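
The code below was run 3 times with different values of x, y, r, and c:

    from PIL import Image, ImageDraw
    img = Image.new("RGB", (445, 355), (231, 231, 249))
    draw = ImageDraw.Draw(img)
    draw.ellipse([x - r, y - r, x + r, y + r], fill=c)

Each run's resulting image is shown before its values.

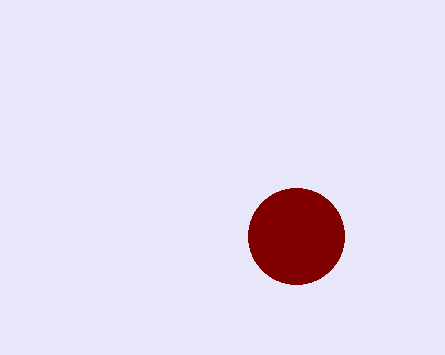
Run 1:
x = 296, y = 236, r = 48, c = 'maroon'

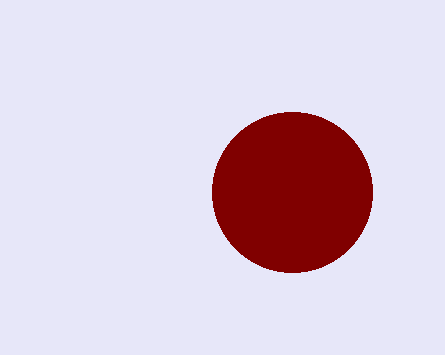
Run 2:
x = 292; y = 192; r = 80; c = 'maroon'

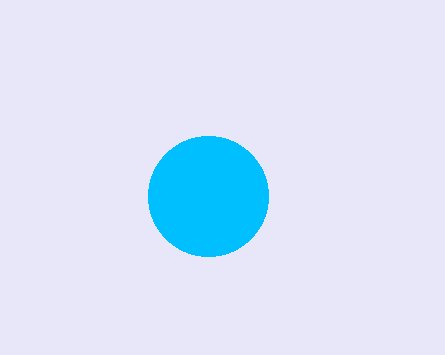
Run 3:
x = 208; y = 196; r = 60; c = 'deepskyblue'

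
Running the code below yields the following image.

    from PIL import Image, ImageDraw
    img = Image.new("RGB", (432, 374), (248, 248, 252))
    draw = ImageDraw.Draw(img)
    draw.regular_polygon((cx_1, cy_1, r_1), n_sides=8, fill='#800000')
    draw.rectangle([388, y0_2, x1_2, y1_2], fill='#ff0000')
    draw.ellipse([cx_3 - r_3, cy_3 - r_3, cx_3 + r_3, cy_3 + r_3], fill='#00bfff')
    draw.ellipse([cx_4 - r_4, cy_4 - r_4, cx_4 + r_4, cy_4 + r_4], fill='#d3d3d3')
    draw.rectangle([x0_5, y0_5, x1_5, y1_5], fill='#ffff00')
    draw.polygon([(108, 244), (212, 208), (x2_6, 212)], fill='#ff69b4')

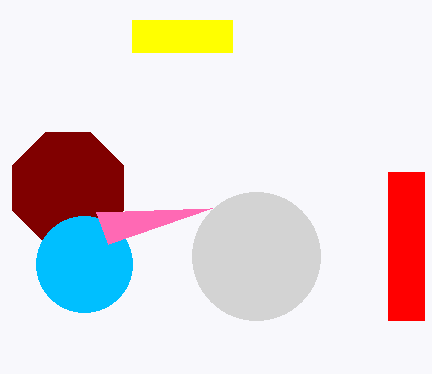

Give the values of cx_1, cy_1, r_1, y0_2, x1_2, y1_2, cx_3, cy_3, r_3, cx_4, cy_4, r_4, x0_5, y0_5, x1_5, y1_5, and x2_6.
cx_1 = 68
cy_1 = 188
r_1 = 60
y0_2 = 172
x1_2 = 424
y1_2 = 320
cx_3 = 84
cy_3 = 264
r_3 = 48
cx_4 = 256
cy_4 = 256
r_4 = 64
x0_5 = 132
y0_5 = 20
x1_5 = 232
y1_5 = 52
x2_6 = 96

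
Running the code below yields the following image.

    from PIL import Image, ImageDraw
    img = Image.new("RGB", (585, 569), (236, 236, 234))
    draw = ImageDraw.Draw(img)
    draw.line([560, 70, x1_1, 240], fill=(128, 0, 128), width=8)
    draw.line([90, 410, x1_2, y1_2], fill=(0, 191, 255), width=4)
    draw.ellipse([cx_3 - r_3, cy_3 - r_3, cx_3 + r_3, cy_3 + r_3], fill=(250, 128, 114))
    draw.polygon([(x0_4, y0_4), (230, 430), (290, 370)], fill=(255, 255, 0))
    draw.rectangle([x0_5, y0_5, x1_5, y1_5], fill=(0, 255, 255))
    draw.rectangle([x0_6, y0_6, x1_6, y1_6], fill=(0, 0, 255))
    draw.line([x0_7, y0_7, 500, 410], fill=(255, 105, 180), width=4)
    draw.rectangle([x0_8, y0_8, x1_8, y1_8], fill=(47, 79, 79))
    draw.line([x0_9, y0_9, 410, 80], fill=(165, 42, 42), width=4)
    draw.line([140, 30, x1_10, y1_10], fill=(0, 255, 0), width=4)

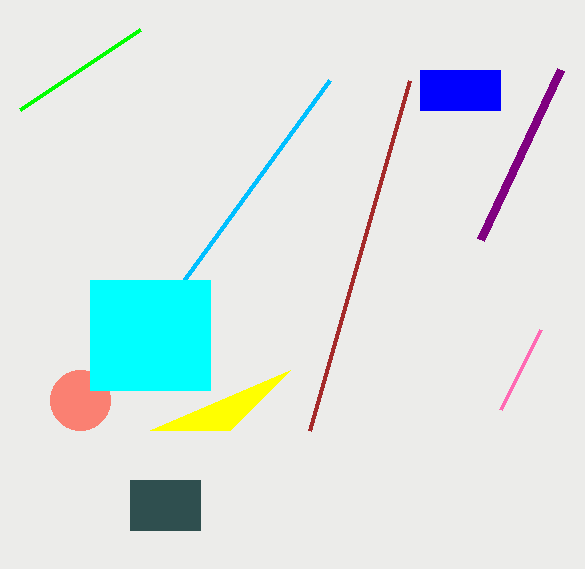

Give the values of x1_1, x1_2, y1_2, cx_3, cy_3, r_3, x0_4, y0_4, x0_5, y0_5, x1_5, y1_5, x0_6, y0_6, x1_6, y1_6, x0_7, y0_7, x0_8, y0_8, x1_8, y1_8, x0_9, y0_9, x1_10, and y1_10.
x1_1 = 480; x1_2 = 330; y1_2 = 80; cx_3 = 80; cy_3 = 400; r_3 = 30; x0_4 = 150; y0_4 = 430; x0_5 = 90; y0_5 = 280; x1_5 = 210; y1_5 = 390; x0_6 = 420; y0_6 = 70; x1_6 = 500; y1_6 = 110; x0_7 = 540; y0_7 = 330; x0_8 = 130; y0_8 = 480; x1_8 = 200; y1_8 = 530; x0_9 = 310; y0_9 = 430; x1_10 = 20; y1_10 = 110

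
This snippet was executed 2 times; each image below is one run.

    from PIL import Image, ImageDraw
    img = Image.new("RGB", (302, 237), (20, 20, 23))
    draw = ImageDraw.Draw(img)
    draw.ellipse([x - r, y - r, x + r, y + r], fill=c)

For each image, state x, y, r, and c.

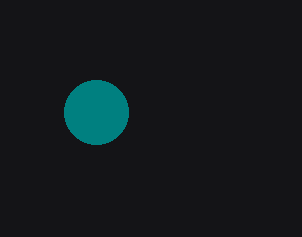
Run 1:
x = 96; y = 112; r = 32; c = 'teal'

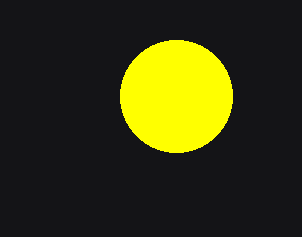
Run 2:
x = 176; y = 96; r = 56; c = 'yellow'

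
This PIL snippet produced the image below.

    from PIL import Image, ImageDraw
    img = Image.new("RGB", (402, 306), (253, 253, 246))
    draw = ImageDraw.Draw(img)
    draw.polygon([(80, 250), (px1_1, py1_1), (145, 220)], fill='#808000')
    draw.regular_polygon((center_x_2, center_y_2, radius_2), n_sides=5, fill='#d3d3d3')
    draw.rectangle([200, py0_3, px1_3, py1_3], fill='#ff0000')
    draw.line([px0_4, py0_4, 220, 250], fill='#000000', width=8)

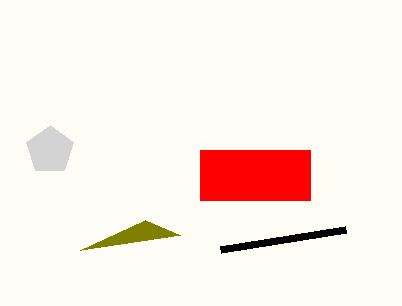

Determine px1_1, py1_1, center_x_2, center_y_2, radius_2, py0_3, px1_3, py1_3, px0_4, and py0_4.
px1_1 = 180
py1_1 = 235
center_x_2 = 50
center_y_2 = 150
radius_2 = 25
py0_3 = 150
px1_3 = 310
py1_3 = 200
px0_4 = 345
py0_4 = 230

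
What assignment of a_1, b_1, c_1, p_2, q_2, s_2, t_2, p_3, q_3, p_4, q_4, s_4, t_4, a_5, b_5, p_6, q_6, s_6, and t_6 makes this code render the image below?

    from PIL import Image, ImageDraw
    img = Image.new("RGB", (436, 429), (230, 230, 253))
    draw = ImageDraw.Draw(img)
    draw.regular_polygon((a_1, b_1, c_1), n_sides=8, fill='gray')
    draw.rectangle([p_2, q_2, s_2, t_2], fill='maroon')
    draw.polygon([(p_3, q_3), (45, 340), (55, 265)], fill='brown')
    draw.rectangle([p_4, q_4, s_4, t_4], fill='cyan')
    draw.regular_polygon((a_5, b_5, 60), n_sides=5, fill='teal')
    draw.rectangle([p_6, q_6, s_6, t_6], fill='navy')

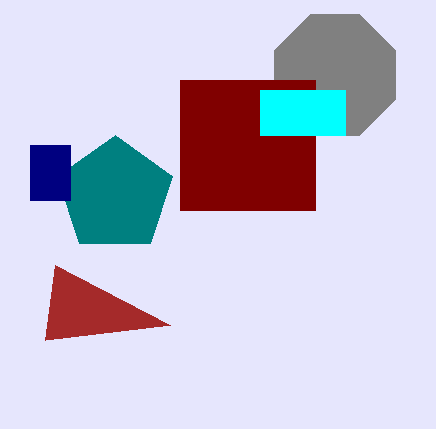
a_1 = 335
b_1 = 75
c_1 = 65
p_2 = 180
q_2 = 80
s_2 = 315
t_2 = 210
p_3 = 170
q_3 = 325
p_4 = 260
q_4 = 90
s_4 = 345
t_4 = 135
a_5 = 115
b_5 = 195
p_6 = 30
q_6 = 145
s_6 = 70
t_6 = 200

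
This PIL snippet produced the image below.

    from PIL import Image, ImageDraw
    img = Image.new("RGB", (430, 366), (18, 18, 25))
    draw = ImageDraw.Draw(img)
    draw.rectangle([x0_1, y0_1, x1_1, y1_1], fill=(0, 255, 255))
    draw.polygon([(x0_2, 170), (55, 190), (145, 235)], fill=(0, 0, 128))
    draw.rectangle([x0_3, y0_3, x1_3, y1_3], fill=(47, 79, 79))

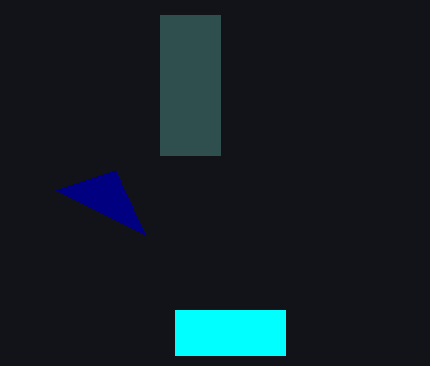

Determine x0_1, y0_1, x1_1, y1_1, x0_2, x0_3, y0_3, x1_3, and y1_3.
x0_1 = 175, y0_1 = 310, x1_1 = 285, y1_1 = 355, x0_2 = 115, x0_3 = 160, y0_3 = 15, x1_3 = 220, y1_3 = 155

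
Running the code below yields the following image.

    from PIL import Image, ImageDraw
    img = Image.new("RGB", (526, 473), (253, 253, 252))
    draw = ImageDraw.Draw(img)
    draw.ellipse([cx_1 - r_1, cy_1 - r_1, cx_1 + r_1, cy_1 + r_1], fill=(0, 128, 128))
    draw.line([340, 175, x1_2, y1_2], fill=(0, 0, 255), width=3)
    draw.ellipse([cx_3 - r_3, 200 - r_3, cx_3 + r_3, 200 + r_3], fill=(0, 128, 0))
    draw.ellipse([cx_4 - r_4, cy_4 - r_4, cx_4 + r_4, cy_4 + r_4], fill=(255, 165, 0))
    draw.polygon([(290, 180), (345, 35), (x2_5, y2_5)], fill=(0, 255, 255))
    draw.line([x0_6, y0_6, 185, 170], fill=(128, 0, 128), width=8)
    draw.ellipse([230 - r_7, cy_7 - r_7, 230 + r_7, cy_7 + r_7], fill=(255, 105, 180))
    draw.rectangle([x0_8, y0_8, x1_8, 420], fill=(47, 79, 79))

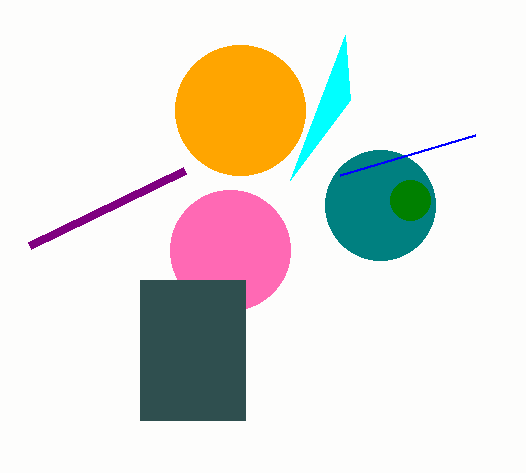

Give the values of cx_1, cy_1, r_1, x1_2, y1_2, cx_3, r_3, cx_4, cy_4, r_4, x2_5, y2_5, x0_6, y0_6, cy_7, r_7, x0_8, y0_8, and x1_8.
cx_1 = 380, cy_1 = 205, r_1 = 55, x1_2 = 475, y1_2 = 135, cx_3 = 410, r_3 = 20, cx_4 = 240, cy_4 = 110, r_4 = 65, x2_5 = 350, y2_5 = 100, x0_6 = 30, y0_6 = 245, cy_7 = 250, r_7 = 60, x0_8 = 140, y0_8 = 280, x1_8 = 245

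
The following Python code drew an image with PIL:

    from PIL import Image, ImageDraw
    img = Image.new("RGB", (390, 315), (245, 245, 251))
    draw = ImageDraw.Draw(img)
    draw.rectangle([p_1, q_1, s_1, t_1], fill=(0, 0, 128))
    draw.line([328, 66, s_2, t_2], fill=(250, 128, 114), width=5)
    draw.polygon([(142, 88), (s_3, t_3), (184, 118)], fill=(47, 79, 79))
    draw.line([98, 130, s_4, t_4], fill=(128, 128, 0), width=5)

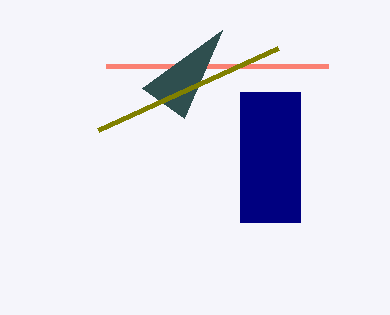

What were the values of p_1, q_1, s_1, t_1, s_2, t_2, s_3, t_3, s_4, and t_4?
p_1 = 240
q_1 = 92
s_1 = 300
t_1 = 222
s_2 = 106
t_2 = 66
s_3 = 222
t_3 = 30
s_4 = 278
t_4 = 48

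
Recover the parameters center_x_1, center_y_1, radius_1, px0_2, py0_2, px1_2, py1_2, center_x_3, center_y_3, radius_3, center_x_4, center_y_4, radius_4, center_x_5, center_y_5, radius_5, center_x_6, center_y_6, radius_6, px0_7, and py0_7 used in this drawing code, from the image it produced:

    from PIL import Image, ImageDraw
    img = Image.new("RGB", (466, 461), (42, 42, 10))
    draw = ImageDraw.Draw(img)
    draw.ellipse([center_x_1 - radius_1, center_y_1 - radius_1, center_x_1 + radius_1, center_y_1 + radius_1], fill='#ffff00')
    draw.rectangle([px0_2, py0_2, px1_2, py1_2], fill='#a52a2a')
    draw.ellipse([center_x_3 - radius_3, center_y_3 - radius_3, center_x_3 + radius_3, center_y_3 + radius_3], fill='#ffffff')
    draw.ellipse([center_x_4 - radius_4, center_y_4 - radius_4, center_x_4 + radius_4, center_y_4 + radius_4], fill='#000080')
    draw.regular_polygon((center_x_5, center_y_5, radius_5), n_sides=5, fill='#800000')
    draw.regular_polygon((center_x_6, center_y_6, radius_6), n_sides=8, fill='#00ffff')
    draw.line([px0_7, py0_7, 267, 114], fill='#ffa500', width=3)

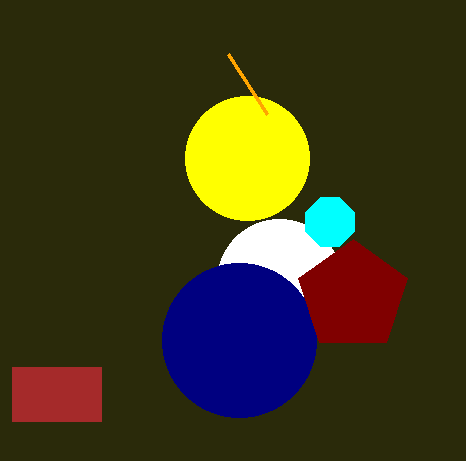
center_x_1 = 247
center_y_1 = 158
radius_1 = 62
px0_2 = 12
py0_2 = 367
px1_2 = 101
py1_2 = 421
center_x_3 = 279
center_y_3 = 281
radius_3 = 62
center_x_4 = 239
center_y_4 = 340
radius_4 = 77
center_x_5 = 353
center_y_5 = 296
radius_5 = 57
center_x_6 = 330
center_y_6 = 222
radius_6 = 26
px0_7 = 228
py0_7 = 54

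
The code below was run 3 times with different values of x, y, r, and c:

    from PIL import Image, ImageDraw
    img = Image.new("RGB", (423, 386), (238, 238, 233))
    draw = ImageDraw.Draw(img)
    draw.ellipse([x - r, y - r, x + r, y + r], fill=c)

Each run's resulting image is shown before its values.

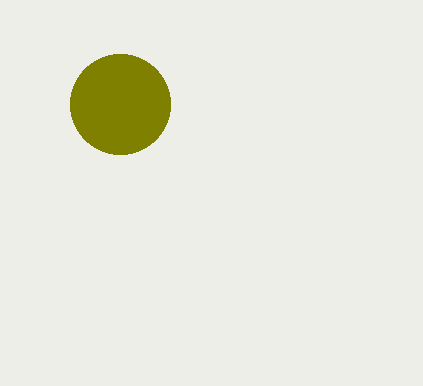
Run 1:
x = 120, y = 104, r = 50, c = 'olive'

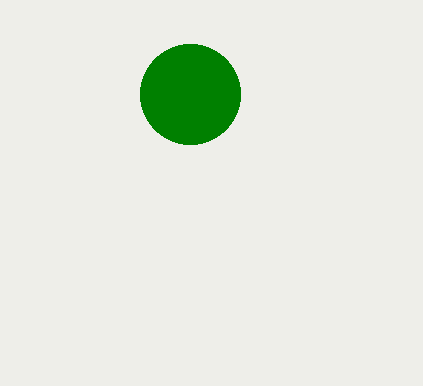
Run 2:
x = 190
y = 94
r = 50
c = 'green'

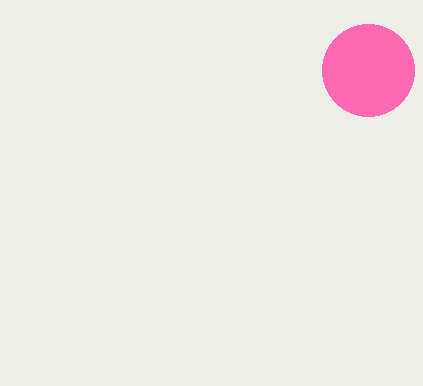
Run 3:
x = 368
y = 70
r = 46
c = 'hotpink'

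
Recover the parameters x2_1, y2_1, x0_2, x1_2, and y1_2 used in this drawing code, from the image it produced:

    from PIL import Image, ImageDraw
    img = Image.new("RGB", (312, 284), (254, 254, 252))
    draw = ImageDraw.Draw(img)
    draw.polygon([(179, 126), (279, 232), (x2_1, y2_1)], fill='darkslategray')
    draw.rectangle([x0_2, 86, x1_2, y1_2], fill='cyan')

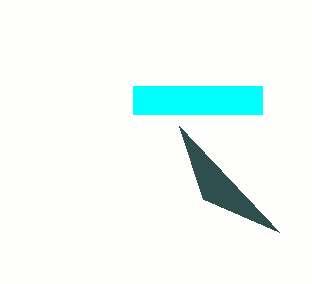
x2_1 = 203, y2_1 = 199, x0_2 = 133, x1_2 = 262, y1_2 = 114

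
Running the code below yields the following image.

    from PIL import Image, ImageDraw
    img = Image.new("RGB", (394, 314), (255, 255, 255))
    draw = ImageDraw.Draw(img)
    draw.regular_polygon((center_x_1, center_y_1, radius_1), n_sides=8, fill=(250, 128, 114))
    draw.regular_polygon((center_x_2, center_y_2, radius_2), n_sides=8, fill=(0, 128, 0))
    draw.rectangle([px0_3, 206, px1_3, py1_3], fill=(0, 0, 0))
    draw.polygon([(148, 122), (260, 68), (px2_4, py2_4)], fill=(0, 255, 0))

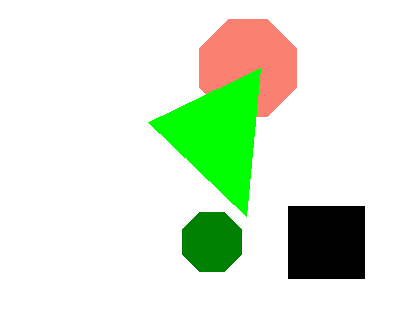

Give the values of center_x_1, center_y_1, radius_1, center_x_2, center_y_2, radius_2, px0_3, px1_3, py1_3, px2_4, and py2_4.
center_x_1 = 248; center_y_1 = 68; radius_1 = 52; center_x_2 = 212; center_y_2 = 242; radius_2 = 32; px0_3 = 288; px1_3 = 364; py1_3 = 278; px2_4 = 246; py2_4 = 216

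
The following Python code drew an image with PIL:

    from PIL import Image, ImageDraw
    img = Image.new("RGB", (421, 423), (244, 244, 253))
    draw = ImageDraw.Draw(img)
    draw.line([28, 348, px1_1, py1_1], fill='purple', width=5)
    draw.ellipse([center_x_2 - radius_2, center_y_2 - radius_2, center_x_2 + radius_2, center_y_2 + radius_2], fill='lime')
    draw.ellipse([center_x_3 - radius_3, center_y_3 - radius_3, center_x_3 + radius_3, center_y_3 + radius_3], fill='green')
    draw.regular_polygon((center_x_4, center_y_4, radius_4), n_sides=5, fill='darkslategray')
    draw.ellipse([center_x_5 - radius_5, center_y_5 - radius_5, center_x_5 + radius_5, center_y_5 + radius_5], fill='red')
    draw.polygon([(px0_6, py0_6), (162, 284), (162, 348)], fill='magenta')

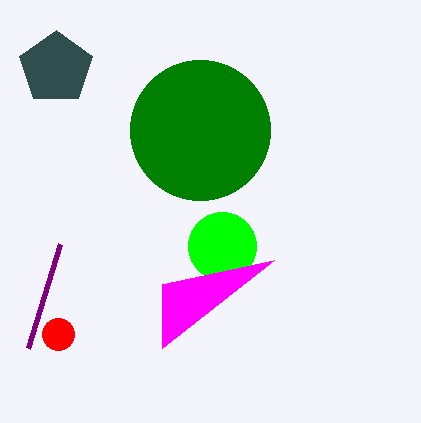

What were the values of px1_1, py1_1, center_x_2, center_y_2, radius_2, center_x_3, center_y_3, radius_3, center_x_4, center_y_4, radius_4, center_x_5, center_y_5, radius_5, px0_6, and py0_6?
px1_1 = 60, py1_1 = 244, center_x_2 = 222, center_y_2 = 246, radius_2 = 34, center_x_3 = 200, center_y_3 = 130, radius_3 = 70, center_x_4 = 56, center_y_4 = 68, radius_4 = 38, center_x_5 = 58, center_y_5 = 334, radius_5 = 16, px0_6 = 274, py0_6 = 260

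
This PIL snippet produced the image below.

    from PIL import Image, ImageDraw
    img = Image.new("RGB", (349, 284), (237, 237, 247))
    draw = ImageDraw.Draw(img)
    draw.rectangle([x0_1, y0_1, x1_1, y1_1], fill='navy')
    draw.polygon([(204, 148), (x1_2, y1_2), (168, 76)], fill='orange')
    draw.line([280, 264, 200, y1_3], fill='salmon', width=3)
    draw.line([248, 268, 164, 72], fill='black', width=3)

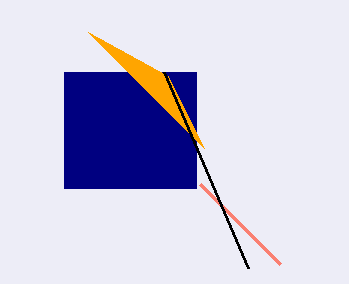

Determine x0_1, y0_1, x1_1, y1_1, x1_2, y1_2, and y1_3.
x0_1 = 64
y0_1 = 72
x1_1 = 196
y1_1 = 188
x1_2 = 88
y1_2 = 32
y1_3 = 184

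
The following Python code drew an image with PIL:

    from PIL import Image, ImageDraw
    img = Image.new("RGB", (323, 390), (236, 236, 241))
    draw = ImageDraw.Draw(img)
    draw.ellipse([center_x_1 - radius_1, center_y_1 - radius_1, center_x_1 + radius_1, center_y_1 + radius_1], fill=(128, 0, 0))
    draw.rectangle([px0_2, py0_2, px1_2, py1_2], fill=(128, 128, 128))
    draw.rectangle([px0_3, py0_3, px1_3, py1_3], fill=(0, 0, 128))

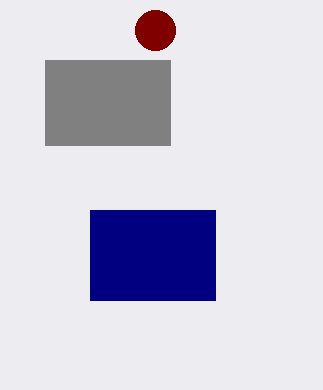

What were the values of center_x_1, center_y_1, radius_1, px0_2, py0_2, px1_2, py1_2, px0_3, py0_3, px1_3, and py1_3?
center_x_1 = 155; center_y_1 = 30; radius_1 = 20; px0_2 = 45; py0_2 = 60; px1_2 = 170; py1_2 = 145; px0_3 = 90; py0_3 = 210; px1_3 = 215; py1_3 = 300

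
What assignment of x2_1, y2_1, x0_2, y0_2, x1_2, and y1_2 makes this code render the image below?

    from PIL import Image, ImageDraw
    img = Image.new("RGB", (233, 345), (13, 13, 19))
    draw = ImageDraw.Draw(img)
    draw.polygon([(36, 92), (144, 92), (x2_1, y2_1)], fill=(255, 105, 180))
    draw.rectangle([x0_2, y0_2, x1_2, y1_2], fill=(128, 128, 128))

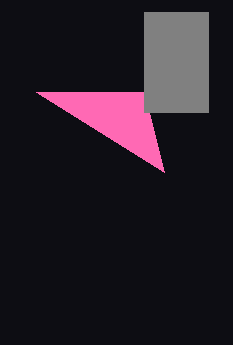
x2_1 = 164, y2_1 = 172, x0_2 = 144, y0_2 = 12, x1_2 = 208, y1_2 = 112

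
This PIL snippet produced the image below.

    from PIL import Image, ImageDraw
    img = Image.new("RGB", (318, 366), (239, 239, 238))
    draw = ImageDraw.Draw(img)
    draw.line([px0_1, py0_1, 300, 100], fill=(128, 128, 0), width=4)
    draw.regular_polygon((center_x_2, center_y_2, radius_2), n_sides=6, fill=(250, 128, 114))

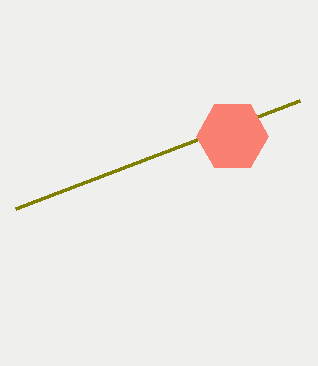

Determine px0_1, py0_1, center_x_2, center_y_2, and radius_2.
px0_1 = 16, py0_1 = 208, center_x_2 = 232, center_y_2 = 136, radius_2 = 36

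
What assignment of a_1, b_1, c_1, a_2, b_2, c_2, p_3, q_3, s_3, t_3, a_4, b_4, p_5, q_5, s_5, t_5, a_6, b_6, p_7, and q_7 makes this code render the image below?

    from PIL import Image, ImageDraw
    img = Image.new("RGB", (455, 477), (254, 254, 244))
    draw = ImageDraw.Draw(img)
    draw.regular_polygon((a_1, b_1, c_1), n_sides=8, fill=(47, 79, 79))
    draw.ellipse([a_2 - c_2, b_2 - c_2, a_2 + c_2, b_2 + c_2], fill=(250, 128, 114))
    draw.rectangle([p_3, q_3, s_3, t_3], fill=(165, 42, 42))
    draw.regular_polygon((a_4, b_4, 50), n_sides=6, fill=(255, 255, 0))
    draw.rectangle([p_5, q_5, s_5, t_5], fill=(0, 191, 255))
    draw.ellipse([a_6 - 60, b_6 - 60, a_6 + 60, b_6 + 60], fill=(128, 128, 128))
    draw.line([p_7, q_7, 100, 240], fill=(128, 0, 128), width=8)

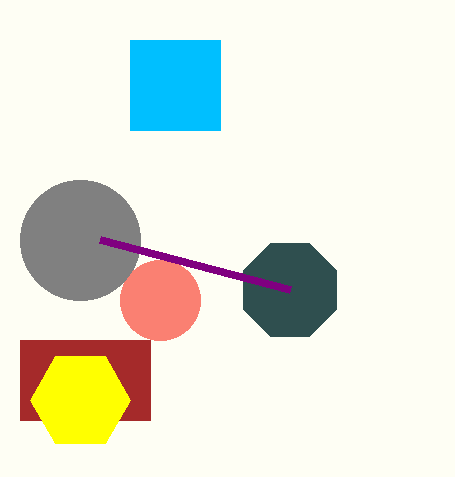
a_1 = 290
b_1 = 290
c_1 = 50
a_2 = 160
b_2 = 300
c_2 = 40
p_3 = 20
q_3 = 340
s_3 = 150
t_3 = 420
a_4 = 80
b_4 = 400
p_5 = 130
q_5 = 40
s_5 = 220
t_5 = 130
a_6 = 80
b_6 = 240
p_7 = 290
q_7 = 290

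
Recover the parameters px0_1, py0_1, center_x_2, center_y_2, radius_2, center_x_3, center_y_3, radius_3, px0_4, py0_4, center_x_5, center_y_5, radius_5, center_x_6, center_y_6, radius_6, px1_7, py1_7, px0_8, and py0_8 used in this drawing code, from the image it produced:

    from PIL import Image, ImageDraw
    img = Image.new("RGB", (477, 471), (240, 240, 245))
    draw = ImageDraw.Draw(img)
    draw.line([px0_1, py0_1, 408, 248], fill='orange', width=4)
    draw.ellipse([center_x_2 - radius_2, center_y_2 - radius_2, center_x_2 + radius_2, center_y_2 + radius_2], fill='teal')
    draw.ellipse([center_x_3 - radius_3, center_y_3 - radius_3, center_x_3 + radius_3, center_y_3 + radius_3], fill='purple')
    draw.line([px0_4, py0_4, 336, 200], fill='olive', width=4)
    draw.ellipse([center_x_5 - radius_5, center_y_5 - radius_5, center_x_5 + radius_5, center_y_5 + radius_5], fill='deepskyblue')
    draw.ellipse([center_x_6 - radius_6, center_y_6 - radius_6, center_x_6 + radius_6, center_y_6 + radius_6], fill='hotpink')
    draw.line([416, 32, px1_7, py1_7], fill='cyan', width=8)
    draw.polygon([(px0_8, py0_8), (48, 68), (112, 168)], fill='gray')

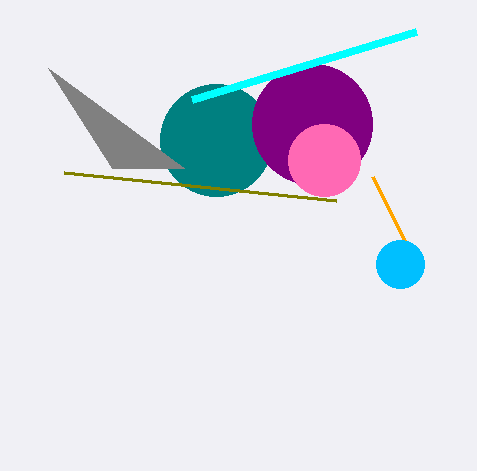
px0_1 = 372; py0_1 = 176; center_x_2 = 216; center_y_2 = 140; radius_2 = 56; center_x_3 = 312; center_y_3 = 124; radius_3 = 60; px0_4 = 64; py0_4 = 172; center_x_5 = 400; center_y_5 = 264; radius_5 = 24; center_x_6 = 324; center_y_6 = 160; radius_6 = 36; px1_7 = 192; py1_7 = 100; px0_8 = 184; py0_8 = 168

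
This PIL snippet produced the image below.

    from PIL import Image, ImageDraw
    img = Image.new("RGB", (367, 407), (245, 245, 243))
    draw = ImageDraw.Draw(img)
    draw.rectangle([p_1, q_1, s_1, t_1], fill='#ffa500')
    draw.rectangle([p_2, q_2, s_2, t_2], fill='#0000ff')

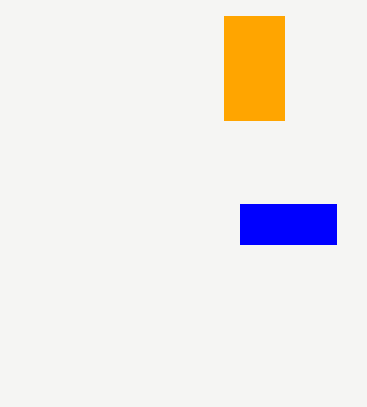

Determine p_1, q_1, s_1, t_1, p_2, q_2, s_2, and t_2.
p_1 = 224
q_1 = 16
s_1 = 284
t_1 = 120
p_2 = 240
q_2 = 204
s_2 = 336
t_2 = 244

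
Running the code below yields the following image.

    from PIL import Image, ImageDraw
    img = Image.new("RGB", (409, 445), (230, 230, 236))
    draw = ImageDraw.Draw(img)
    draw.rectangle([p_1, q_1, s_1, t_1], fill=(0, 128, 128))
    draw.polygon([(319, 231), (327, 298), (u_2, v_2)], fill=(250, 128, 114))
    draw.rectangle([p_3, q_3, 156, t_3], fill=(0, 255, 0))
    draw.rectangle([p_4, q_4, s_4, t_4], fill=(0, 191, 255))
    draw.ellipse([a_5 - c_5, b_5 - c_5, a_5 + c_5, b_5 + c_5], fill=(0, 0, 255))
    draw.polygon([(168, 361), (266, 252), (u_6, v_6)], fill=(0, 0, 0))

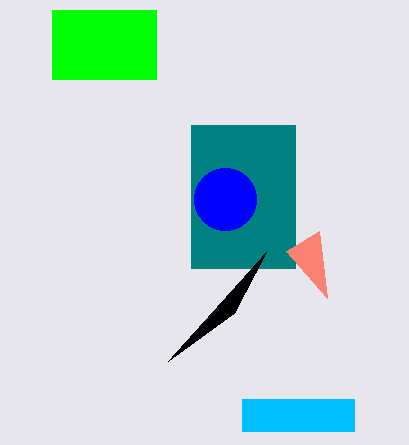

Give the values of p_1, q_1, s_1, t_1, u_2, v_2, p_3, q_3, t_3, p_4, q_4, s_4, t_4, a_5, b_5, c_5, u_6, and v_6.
p_1 = 191; q_1 = 125; s_1 = 295; t_1 = 268; u_2 = 286; v_2 = 251; p_3 = 52; q_3 = 10; t_3 = 79; p_4 = 242; q_4 = 399; s_4 = 354; t_4 = 431; a_5 = 225; b_5 = 199; c_5 = 31; u_6 = 234; v_6 = 313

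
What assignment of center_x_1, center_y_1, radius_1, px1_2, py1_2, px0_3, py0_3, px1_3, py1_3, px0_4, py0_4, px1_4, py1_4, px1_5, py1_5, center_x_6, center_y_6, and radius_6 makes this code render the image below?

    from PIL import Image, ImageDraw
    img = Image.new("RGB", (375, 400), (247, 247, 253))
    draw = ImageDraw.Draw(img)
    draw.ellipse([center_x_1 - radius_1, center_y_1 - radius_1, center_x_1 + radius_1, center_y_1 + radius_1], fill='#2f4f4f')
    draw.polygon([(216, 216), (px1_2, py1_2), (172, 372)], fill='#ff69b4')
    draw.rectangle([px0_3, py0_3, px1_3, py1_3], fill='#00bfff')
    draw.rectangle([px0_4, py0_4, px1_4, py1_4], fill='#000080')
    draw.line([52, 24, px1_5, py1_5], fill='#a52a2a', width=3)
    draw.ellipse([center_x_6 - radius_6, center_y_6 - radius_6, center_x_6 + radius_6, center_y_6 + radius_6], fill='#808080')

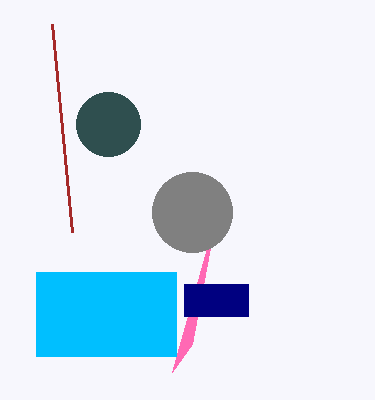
center_x_1 = 108, center_y_1 = 124, radius_1 = 32, px1_2 = 192, py1_2 = 344, px0_3 = 36, py0_3 = 272, px1_3 = 176, py1_3 = 356, px0_4 = 184, py0_4 = 284, px1_4 = 248, py1_4 = 316, px1_5 = 72, py1_5 = 232, center_x_6 = 192, center_y_6 = 212, radius_6 = 40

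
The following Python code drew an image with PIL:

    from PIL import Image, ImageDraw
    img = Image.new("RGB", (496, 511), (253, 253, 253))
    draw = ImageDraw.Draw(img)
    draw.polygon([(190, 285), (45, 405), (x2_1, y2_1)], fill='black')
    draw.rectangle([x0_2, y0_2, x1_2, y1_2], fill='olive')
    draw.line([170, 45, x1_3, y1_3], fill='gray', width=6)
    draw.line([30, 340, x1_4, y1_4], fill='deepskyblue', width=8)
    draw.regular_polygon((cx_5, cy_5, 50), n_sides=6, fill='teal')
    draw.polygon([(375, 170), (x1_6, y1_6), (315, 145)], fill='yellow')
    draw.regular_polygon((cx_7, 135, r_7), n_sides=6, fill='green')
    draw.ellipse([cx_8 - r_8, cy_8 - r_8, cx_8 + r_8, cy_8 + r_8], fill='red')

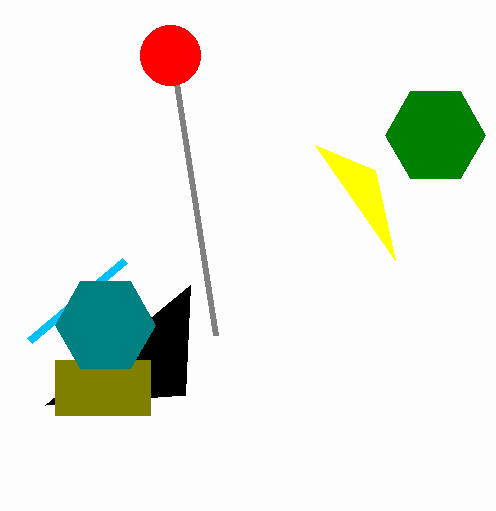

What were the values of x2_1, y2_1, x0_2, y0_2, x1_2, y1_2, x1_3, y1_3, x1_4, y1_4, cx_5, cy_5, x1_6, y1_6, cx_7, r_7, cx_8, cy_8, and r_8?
x2_1 = 185; y2_1 = 395; x0_2 = 55; y0_2 = 360; x1_2 = 150; y1_2 = 415; x1_3 = 215; y1_3 = 335; x1_4 = 125; y1_4 = 260; cx_5 = 105; cy_5 = 325; x1_6 = 395; y1_6 = 260; cx_7 = 435; r_7 = 50; cx_8 = 170; cy_8 = 55; r_8 = 30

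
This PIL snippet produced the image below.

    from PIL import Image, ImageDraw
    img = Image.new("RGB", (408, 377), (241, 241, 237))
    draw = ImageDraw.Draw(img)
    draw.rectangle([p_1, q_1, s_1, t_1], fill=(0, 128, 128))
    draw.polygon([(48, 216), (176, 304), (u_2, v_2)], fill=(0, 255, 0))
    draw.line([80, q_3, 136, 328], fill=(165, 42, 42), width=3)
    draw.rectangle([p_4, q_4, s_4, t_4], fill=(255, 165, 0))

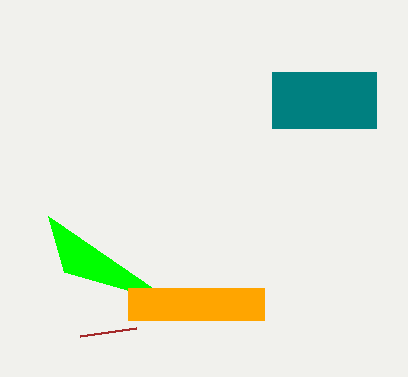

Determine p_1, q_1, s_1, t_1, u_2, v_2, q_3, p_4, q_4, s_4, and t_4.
p_1 = 272
q_1 = 72
s_1 = 376
t_1 = 128
u_2 = 64
v_2 = 272
q_3 = 336
p_4 = 128
q_4 = 288
s_4 = 264
t_4 = 320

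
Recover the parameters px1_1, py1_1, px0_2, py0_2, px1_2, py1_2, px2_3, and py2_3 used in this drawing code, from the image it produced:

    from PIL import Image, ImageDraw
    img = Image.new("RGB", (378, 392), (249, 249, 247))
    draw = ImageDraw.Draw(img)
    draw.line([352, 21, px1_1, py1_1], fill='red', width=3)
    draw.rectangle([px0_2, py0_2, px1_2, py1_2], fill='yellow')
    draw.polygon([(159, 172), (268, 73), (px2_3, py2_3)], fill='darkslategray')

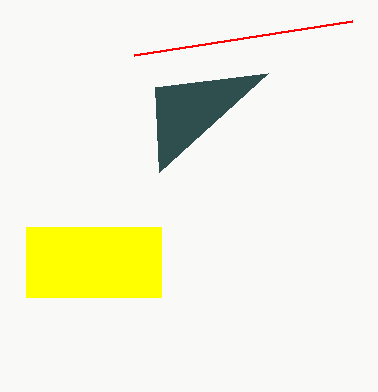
px1_1 = 134, py1_1 = 55, px0_2 = 26, py0_2 = 227, px1_2 = 161, py1_2 = 297, px2_3 = 155, py2_3 = 87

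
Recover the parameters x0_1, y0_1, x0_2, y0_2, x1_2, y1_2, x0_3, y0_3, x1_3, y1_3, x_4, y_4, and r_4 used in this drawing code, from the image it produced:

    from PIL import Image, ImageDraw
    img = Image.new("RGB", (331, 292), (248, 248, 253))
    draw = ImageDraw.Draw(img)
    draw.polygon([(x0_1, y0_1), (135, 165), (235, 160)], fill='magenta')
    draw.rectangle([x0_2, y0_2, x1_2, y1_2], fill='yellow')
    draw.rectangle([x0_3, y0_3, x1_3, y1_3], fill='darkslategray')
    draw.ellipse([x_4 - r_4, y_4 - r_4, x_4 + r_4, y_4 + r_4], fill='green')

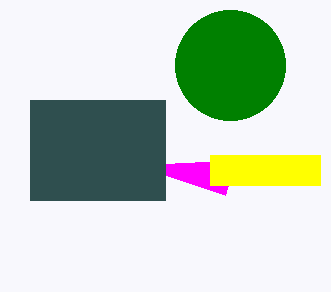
x0_1 = 225
y0_1 = 195
x0_2 = 210
y0_2 = 155
x1_2 = 320
y1_2 = 185
x0_3 = 30
y0_3 = 100
x1_3 = 165
y1_3 = 200
x_4 = 230
y_4 = 65
r_4 = 55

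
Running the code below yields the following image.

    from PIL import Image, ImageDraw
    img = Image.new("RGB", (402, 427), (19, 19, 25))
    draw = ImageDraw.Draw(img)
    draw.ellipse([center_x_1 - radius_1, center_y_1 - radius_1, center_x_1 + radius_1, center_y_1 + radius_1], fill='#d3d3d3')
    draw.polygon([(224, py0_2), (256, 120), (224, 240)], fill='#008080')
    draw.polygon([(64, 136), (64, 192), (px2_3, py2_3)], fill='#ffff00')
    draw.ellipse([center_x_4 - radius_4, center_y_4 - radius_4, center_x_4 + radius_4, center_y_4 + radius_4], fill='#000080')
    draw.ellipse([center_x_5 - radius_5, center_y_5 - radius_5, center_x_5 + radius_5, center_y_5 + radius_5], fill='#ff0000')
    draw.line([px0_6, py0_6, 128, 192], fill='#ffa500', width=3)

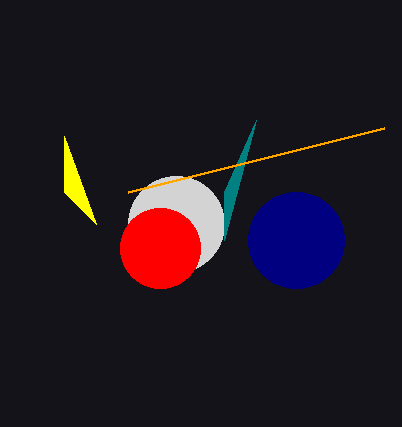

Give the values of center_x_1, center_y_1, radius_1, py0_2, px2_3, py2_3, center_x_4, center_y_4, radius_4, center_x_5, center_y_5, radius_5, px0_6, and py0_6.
center_x_1 = 176
center_y_1 = 224
radius_1 = 48
py0_2 = 192
px2_3 = 96
py2_3 = 224
center_x_4 = 296
center_y_4 = 240
radius_4 = 48
center_x_5 = 160
center_y_5 = 248
radius_5 = 40
px0_6 = 384
py0_6 = 128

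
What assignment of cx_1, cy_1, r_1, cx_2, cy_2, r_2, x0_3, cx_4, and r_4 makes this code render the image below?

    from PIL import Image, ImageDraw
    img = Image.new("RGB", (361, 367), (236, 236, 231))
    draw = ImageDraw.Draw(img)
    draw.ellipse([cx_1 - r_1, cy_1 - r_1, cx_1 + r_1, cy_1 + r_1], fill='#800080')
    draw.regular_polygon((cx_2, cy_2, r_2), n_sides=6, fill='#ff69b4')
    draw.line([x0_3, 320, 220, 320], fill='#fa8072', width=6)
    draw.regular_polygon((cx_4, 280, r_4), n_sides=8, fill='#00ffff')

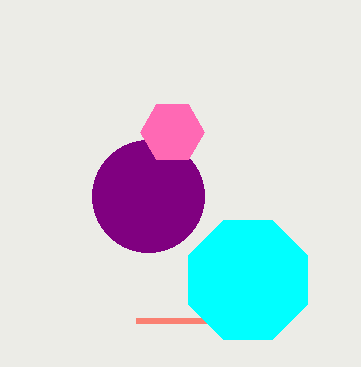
cx_1 = 148, cy_1 = 196, r_1 = 56, cx_2 = 172, cy_2 = 132, r_2 = 32, x0_3 = 136, cx_4 = 248, r_4 = 64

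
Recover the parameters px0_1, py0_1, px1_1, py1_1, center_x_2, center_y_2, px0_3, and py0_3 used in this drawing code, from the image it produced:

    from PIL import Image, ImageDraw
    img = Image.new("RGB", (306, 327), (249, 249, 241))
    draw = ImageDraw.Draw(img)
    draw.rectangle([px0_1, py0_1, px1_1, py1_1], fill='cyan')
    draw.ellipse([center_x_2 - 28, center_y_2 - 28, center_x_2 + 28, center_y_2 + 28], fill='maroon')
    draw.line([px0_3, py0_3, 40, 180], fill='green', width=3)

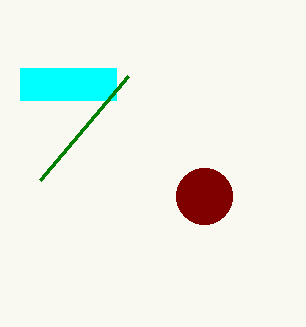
px0_1 = 20
py0_1 = 68
px1_1 = 116
py1_1 = 100
center_x_2 = 204
center_y_2 = 196
px0_3 = 128
py0_3 = 76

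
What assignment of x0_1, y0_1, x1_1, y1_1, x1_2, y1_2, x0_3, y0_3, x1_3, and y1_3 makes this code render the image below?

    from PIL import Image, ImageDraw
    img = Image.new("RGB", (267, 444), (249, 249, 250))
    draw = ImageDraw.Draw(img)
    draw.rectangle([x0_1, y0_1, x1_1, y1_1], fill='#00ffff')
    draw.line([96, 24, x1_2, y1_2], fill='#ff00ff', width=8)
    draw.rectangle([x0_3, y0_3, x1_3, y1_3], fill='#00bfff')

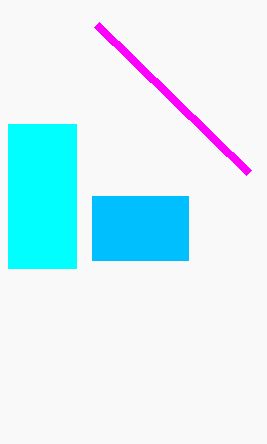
x0_1 = 8
y0_1 = 124
x1_1 = 76
y1_1 = 268
x1_2 = 248
y1_2 = 172
x0_3 = 92
y0_3 = 196
x1_3 = 188
y1_3 = 260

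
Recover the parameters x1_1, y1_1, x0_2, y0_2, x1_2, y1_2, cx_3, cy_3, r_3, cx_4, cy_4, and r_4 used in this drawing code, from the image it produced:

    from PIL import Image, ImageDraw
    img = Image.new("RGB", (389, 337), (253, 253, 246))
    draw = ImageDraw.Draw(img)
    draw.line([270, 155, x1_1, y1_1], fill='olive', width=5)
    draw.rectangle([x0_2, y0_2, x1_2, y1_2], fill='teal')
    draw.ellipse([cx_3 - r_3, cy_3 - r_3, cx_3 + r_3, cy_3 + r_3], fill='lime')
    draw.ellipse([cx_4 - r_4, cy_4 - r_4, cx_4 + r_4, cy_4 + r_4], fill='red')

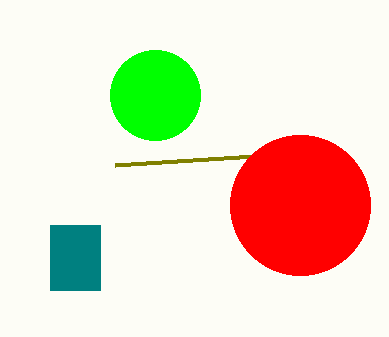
x1_1 = 115, y1_1 = 165, x0_2 = 50, y0_2 = 225, x1_2 = 100, y1_2 = 290, cx_3 = 155, cy_3 = 95, r_3 = 45, cx_4 = 300, cy_4 = 205, r_4 = 70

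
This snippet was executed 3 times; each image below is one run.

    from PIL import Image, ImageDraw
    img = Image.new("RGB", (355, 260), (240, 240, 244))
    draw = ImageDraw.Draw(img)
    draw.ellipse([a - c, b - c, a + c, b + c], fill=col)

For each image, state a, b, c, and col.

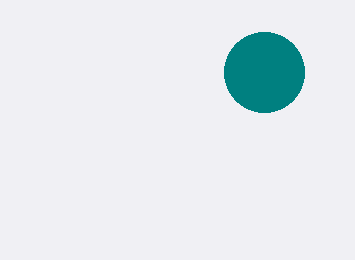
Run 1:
a = 264; b = 72; c = 40; col = 'teal'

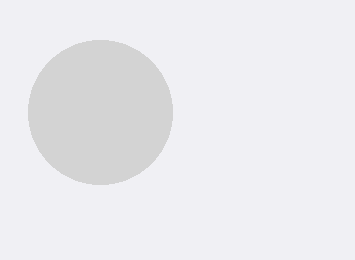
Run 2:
a = 100, b = 112, c = 72, col = 'lightgray'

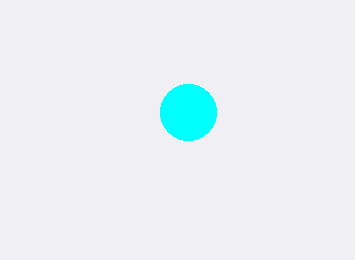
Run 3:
a = 188, b = 112, c = 28, col = 'cyan'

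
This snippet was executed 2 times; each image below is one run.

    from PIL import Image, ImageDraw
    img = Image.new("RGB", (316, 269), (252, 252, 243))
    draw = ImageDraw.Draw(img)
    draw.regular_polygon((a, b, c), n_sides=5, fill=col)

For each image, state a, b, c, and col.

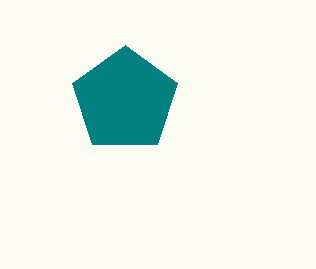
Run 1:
a = 125
b = 100
c = 55
col = 'teal'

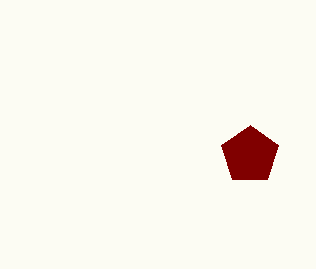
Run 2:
a = 250; b = 155; c = 30; col = 'maroon'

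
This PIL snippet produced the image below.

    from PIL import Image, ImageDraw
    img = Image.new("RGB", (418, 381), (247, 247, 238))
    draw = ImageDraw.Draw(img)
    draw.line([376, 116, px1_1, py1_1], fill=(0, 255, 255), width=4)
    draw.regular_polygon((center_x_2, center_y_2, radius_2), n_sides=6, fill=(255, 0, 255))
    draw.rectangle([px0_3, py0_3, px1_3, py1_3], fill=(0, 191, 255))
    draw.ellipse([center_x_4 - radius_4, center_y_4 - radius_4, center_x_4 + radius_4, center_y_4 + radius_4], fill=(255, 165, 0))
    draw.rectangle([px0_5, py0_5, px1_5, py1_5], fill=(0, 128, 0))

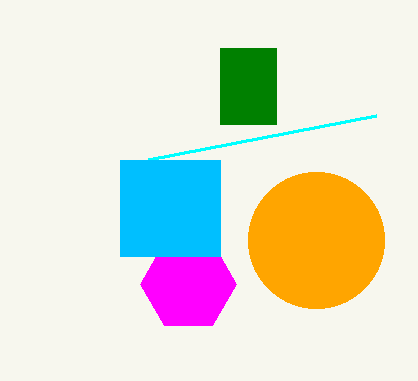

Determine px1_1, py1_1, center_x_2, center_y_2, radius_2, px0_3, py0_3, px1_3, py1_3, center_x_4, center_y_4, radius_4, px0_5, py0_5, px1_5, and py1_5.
px1_1 = 148, py1_1 = 160, center_x_2 = 188, center_y_2 = 284, radius_2 = 48, px0_3 = 120, py0_3 = 160, px1_3 = 220, py1_3 = 256, center_x_4 = 316, center_y_4 = 240, radius_4 = 68, px0_5 = 220, py0_5 = 48, px1_5 = 276, py1_5 = 124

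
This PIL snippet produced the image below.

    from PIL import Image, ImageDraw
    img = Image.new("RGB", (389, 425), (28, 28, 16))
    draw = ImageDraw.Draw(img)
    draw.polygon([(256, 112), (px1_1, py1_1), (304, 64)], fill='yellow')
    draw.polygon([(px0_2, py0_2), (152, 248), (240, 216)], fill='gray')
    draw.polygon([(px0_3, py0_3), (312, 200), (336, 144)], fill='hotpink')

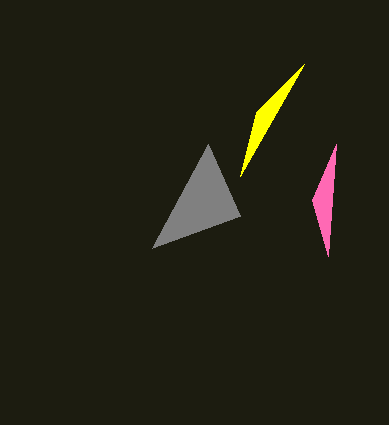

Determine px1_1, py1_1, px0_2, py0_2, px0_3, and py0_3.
px1_1 = 240
py1_1 = 176
px0_2 = 208
py0_2 = 144
px0_3 = 328
py0_3 = 256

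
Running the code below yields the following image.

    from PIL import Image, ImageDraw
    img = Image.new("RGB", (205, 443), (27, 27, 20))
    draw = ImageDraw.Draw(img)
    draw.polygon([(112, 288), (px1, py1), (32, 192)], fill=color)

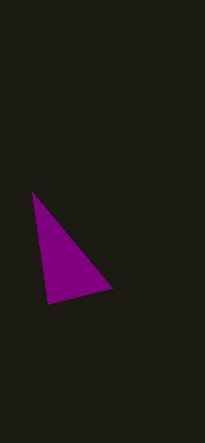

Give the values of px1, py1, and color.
px1 = 48, py1 = 304, color = 'purple'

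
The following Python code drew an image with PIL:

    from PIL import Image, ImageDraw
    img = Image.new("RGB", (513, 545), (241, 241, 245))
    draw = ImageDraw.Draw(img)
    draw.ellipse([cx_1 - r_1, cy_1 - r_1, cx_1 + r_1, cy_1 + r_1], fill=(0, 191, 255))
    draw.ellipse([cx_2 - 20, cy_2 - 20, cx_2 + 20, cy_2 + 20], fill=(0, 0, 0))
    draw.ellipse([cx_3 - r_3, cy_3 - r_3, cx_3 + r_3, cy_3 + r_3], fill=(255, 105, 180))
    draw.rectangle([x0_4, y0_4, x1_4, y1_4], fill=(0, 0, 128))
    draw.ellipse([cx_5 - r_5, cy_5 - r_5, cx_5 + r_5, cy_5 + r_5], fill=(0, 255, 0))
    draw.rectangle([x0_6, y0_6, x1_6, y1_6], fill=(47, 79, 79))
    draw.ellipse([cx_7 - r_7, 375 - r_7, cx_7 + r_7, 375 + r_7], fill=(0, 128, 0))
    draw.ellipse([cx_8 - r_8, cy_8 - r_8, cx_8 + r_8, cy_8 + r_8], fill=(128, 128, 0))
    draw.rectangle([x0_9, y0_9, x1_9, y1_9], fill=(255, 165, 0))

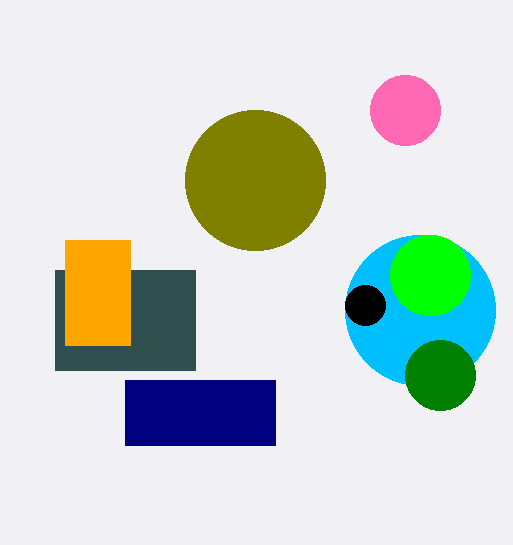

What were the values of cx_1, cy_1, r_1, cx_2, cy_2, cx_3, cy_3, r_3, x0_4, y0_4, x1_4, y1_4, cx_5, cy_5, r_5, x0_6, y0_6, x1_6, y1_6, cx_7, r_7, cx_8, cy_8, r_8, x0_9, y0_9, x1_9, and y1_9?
cx_1 = 420; cy_1 = 310; r_1 = 75; cx_2 = 365; cy_2 = 305; cx_3 = 405; cy_3 = 110; r_3 = 35; x0_4 = 125; y0_4 = 380; x1_4 = 275; y1_4 = 445; cx_5 = 430; cy_5 = 275; r_5 = 40; x0_6 = 55; y0_6 = 270; x1_6 = 195; y1_6 = 370; cx_7 = 440; r_7 = 35; cx_8 = 255; cy_8 = 180; r_8 = 70; x0_9 = 65; y0_9 = 240; x1_9 = 130; y1_9 = 345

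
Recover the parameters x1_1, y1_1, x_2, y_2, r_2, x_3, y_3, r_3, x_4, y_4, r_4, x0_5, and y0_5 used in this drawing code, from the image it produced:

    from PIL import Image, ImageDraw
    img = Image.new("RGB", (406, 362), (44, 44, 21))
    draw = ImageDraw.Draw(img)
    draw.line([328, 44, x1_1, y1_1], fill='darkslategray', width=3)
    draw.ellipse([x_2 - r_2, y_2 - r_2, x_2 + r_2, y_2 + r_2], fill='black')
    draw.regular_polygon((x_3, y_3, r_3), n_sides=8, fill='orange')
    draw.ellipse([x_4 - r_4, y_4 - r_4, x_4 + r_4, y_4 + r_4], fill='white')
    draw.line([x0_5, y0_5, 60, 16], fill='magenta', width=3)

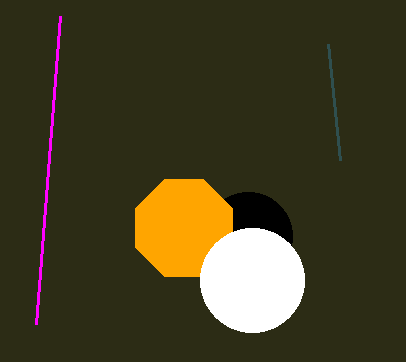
x1_1 = 340; y1_1 = 160; x_2 = 248; y_2 = 236; r_2 = 44; x_3 = 184; y_3 = 228; r_3 = 52; x_4 = 252; y_4 = 280; r_4 = 52; x0_5 = 36; y0_5 = 324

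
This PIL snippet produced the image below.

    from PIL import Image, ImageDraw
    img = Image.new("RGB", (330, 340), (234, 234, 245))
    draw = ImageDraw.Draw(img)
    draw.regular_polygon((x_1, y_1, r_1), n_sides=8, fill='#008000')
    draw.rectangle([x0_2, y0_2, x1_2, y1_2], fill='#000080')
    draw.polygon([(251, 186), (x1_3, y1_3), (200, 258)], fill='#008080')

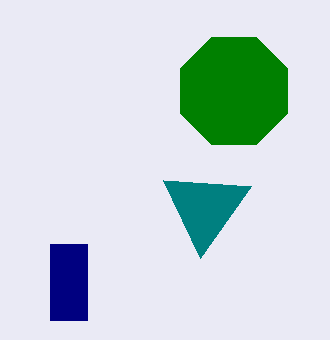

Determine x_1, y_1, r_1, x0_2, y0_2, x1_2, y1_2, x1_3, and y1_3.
x_1 = 234
y_1 = 91
r_1 = 58
x0_2 = 50
y0_2 = 244
x1_2 = 87
y1_2 = 320
x1_3 = 163
y1_3 = 180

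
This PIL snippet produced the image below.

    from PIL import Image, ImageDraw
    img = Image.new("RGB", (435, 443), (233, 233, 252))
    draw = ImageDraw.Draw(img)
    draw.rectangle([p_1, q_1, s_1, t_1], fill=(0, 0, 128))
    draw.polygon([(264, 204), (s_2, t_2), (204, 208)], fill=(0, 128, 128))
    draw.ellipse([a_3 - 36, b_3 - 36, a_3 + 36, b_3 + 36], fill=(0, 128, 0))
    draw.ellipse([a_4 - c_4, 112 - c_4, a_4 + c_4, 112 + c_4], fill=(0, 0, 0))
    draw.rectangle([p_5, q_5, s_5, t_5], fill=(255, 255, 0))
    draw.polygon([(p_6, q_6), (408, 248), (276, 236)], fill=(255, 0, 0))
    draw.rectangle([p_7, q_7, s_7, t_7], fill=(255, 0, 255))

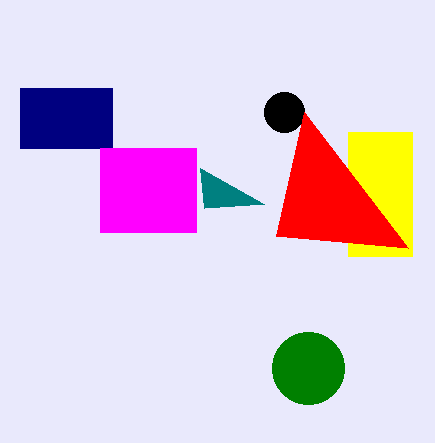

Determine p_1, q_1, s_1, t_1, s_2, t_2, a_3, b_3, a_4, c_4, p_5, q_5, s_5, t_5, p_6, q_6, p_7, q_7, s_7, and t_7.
p_1 = 20
q_1 = 88
s_1 = 112
t_1 = 148
s_2 = 200
t_2 = 168
a_3 = 308
b_3 = 368
a_4 = 284
c_4 = 20
p_5 = 348
q_5 = 132
s_5 = 412
t_5 = 256
p_6 = 304
q_6 = 112
p_7 = 100
q_7 = 148
s_7 = 196
t_7 = 232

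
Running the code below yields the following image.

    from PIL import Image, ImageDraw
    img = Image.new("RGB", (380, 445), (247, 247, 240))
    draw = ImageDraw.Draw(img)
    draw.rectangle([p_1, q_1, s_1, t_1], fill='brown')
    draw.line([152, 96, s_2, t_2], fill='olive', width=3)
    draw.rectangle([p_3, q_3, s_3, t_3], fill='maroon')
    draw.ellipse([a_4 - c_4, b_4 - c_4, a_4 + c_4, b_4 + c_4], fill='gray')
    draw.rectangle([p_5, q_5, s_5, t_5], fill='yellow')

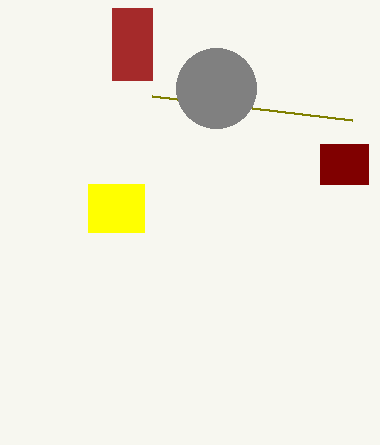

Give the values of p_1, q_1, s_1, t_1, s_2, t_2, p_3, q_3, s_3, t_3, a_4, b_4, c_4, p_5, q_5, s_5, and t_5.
p_1 = 112; q_1 = 8; s_1 = 152; t_1 = 80; s_2 = 352; t_2 = 120; p_3 = 320; q_3 = 144; s_3 = 368; t_3 = 184; a_4 = 216; b_4 = 88; c_4 = 40; p_5 = 88; q_5 = 184; s_5 = 144; t_5 = 232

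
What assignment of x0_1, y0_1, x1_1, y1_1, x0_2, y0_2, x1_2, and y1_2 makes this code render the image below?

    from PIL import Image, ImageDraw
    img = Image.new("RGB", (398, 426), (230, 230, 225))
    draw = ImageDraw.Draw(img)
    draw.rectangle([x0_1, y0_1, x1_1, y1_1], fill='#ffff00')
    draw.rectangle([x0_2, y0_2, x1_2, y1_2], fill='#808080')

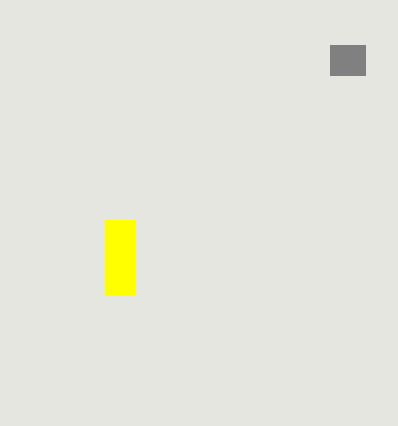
x0_1 = 105; y0_1 = 220; x1_1 = 135; y1_1 = 295; x0_2 = 330; y0_2 = 45; x1_2 = 365; y1_2 = 75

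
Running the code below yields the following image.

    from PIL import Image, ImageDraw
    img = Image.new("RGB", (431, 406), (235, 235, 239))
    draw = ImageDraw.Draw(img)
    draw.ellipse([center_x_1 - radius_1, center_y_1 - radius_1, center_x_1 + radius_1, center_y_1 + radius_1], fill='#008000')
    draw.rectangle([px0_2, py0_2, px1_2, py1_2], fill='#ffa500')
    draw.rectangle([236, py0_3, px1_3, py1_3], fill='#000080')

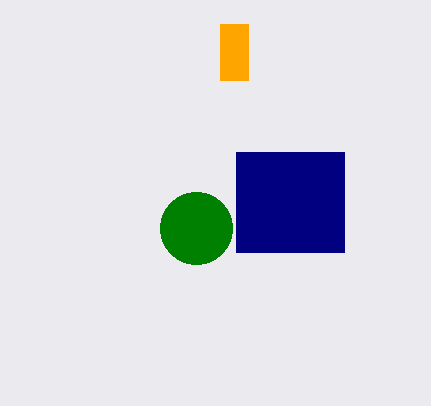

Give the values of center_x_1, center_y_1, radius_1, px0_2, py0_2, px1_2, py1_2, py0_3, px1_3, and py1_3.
center_x_1 = 196
center_y_1 = 228
radius_1 = 36
px0_2 = 220
py0_2 = 24
px1_2 = 248
py1_2 = 80
py0_3 = 152
px1_3 = 344
py1_3 = 252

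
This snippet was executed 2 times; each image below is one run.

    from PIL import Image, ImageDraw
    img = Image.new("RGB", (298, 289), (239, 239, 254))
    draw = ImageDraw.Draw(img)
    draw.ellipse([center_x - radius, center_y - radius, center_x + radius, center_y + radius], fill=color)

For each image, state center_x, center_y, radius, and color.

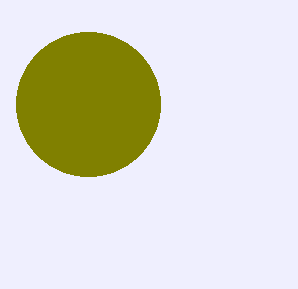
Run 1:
center_x = 88, center_y = 104, radius = 72, color = 'olive'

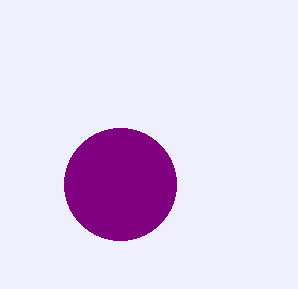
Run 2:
center_x = 120
center_y = 184
radius = 56
color = 'purple'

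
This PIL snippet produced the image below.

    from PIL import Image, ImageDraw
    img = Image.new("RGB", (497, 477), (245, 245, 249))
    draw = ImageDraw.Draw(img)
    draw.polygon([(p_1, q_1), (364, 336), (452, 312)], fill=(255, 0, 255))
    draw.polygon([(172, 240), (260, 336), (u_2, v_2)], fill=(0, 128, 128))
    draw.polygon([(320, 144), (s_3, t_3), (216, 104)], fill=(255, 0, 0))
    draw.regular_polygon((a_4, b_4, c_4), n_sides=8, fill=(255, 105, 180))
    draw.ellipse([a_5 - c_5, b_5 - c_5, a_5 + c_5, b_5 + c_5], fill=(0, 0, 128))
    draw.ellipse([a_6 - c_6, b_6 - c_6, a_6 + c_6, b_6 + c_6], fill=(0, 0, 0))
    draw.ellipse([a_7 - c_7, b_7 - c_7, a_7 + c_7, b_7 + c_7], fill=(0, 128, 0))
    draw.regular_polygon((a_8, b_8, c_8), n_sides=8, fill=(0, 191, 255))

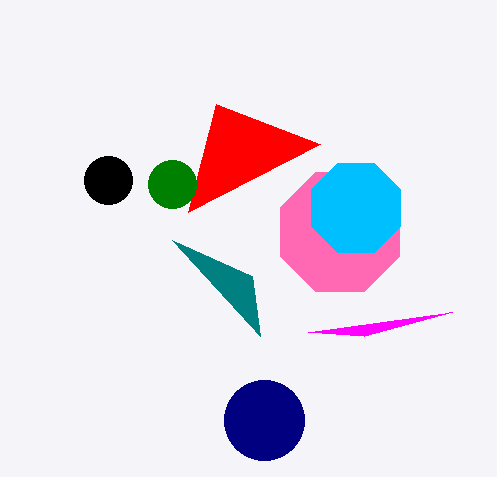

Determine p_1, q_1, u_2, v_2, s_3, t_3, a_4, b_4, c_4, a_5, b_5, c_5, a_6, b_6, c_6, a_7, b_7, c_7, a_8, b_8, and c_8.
p_1 = 308, q_1 = 332, u_2 = 252, v_2 = 276, s_3 = 188, t_3 = 212, a_4 = 340, b_4 = 232, c_4 = 64, a_5 = 264, b_5 = 420, c_5 = 40, a_6 = 108, b_6 = 180, c_6 = 24, a_7 = 172, b_7 = 184, c_7 = 24, a_8 = 356, b_8 = 208, c_8 = 48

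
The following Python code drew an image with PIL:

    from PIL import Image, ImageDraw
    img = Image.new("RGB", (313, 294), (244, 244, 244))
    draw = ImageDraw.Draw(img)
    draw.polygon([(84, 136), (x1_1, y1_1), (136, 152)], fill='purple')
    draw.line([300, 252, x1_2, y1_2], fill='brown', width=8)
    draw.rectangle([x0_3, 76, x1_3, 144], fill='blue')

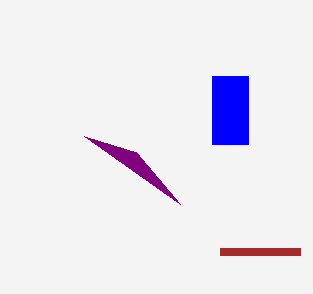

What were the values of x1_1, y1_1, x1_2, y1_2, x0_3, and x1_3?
x1_1 = 180, y1_1 = 204, x1_2 = 220, y1_2 = 252, x0_3 = 212, x1_3 = 248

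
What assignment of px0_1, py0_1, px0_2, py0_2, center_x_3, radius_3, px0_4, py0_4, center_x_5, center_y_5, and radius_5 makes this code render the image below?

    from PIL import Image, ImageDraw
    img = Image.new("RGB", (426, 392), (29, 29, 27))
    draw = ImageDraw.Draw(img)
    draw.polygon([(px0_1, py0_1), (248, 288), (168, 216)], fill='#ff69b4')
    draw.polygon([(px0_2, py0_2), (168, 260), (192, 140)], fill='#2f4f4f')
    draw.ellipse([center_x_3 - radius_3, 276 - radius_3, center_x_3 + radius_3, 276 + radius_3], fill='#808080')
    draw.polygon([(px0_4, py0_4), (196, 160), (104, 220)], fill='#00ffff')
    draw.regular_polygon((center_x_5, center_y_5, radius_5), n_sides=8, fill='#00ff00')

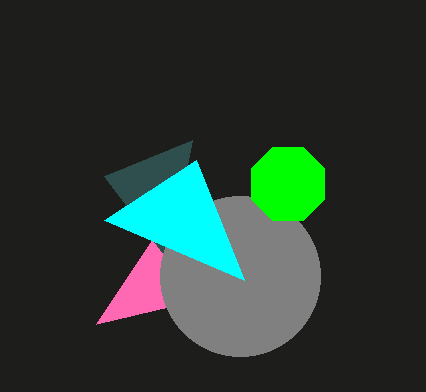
px0_1 = 96
py0_1 = 324
px0_2 = 104
py0_2 = 176
center_x_3 = 240
radius_3 = 80
px0_4 = 244
py0_4 = 280
center_x_5 = 288
center_y_5 = 184
radius_5 = 40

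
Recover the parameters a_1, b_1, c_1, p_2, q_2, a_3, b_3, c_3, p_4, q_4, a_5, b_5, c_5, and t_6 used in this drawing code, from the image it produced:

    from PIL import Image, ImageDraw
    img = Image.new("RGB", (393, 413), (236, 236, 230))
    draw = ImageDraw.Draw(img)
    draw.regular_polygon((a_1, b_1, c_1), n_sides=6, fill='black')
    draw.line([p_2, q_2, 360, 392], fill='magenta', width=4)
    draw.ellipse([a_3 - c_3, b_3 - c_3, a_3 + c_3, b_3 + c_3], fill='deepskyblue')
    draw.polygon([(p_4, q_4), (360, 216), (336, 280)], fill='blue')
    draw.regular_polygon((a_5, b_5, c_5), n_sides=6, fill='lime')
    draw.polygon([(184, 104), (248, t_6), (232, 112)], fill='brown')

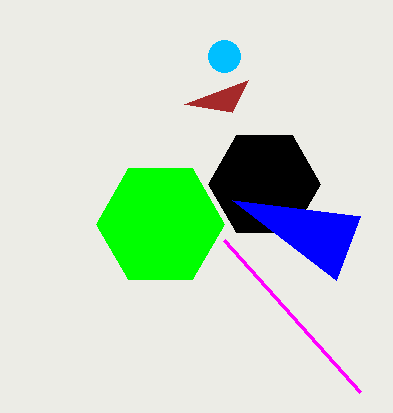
a_1 = 264, b_1 = 184, c_1 = 56, p_2 = 224, q_2 = 240, a_3 = 224, b_3 = 56, c_3 = 16, p_4 = 232, q_4 = 200, a_5 = 160, b_5 = 224, c_5 = 64, t_6 = 80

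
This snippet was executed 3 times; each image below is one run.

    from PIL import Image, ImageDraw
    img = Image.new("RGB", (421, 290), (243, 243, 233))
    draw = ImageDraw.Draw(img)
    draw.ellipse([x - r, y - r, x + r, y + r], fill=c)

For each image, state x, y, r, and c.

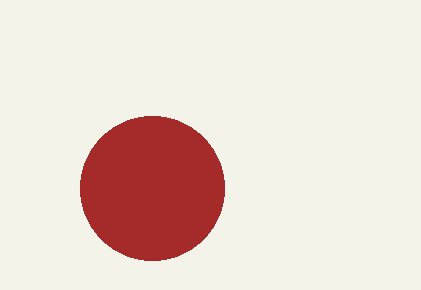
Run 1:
x = 152; y = 188; r = 72; c = 'brown'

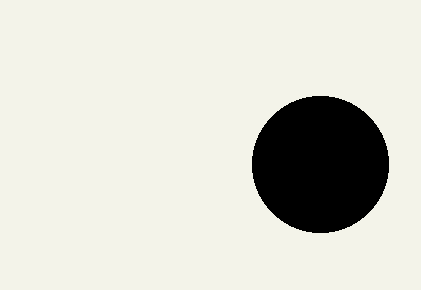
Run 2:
x = 320
y = 164
r = 68
c = 'black'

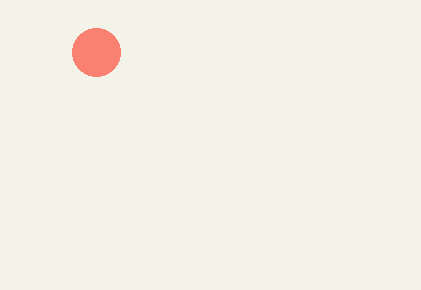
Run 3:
x = 96
y = 52
r = 24
c = 'salmon'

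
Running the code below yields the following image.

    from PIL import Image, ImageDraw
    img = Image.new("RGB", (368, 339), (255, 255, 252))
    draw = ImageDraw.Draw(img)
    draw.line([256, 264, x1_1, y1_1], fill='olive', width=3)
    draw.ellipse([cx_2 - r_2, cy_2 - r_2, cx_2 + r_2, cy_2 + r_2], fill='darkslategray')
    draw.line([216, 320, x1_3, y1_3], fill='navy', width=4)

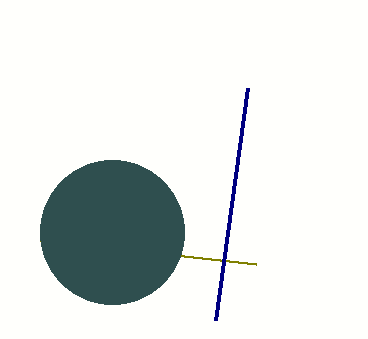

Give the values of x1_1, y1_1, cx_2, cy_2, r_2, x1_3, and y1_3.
x1_1 = 40, y1_1 = 240, cx_2 = 112, cy_2 = 232, r_2 = 72, x1_3 = 248, y1_3 = 88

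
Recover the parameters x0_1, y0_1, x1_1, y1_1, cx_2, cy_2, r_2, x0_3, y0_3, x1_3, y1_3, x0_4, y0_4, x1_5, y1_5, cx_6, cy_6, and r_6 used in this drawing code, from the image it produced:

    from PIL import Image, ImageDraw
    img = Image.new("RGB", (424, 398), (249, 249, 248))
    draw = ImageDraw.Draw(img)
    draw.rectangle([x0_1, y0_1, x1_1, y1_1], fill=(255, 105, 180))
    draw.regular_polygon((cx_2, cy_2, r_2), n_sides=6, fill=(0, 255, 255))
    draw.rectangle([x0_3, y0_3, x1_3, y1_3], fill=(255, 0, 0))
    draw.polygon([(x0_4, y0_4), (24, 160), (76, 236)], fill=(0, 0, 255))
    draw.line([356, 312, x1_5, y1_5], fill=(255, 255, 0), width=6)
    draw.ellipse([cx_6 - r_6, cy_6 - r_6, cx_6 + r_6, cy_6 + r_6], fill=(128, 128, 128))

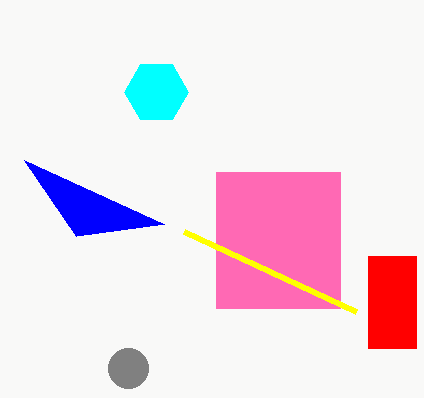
x0_1 = 216; y0_1 = 172; x1_1 = 340; y1_1 = 308; cx_2 = 156; cy_2 = 92; r_2 = 32; x0_3 = 368; y0_3 = 256; x1_3 = 416; y1_3 = 348; x0_4 = 164; y0_4 = 224; x1_5 = 184; y1_5 = 232; cx_6 = 128; cy_6 = 368; r_6 = 20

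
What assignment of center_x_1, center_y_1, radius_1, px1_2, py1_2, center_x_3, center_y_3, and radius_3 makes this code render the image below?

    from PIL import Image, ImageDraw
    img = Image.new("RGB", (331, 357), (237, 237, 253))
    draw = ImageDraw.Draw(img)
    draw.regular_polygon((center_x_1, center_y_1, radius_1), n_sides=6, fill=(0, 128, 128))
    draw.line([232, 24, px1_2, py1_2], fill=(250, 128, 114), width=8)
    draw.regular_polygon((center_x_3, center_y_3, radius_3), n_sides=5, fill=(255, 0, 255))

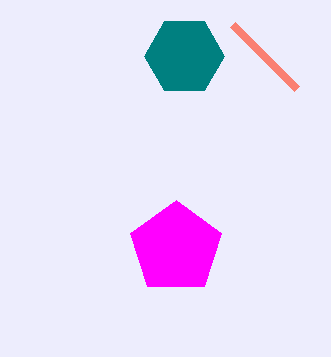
center_x_1 = 184; center_y_1 = 56; radius_1 = 40; px1_2 = 296; py1_2 = 88; center_x_3 = 176; center_y_3 = 248; radius_3 = 48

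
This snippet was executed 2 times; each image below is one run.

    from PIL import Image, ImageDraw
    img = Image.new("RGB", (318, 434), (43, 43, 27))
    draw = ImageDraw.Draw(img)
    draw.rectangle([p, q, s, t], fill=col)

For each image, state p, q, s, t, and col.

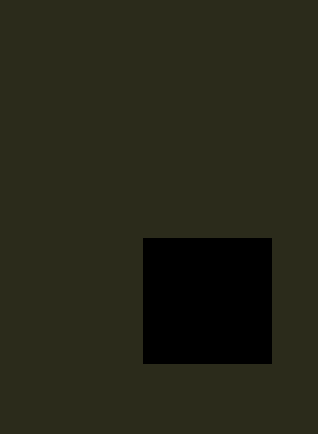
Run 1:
p = 143; q = 238; s = 271; t = 363; col = 'black'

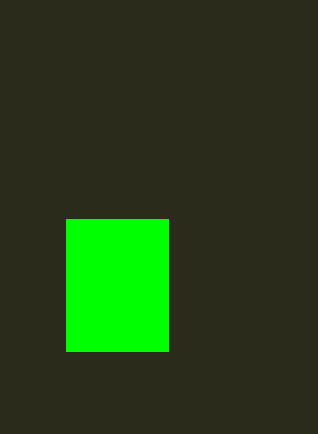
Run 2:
p = 66; q = 219; s = 168; t = 351; col = 'lime'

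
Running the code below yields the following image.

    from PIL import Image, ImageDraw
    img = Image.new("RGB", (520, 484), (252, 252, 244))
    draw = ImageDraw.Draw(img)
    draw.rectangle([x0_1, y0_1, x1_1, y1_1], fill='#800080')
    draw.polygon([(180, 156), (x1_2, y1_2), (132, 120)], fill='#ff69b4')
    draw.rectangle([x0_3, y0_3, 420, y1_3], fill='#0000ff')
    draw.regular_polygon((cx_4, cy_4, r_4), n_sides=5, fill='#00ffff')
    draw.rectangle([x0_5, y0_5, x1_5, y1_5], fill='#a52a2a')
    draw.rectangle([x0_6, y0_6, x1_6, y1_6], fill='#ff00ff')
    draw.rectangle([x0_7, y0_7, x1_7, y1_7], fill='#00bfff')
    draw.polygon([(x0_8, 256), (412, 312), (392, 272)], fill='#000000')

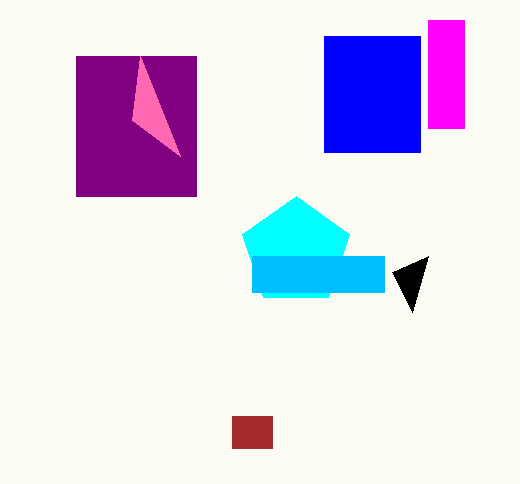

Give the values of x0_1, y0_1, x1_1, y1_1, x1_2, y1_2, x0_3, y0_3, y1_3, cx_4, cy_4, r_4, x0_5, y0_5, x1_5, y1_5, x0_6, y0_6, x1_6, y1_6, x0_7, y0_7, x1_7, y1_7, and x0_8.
x0_1 = 76; y0_1 = 56; x1_1 = 196; y1_1 = 196; x1_2 = 140; y1_2 = 56; x0_3 = 324; y0_3 = 36; y1_3 = 152; cx_4 = 296; cy_4 = 252; r_4 = 56; x0_5 = 232; y0_5 = 416; x1_5 = 272; y1_5 = 448; x0_6 = 428; y0_6 = 20; x1_6 = 464; y1_6 = 128; x0_7 = 252; y0_7 = 256; x1_7 = 384; y1_7 = 292; x0_8 = 428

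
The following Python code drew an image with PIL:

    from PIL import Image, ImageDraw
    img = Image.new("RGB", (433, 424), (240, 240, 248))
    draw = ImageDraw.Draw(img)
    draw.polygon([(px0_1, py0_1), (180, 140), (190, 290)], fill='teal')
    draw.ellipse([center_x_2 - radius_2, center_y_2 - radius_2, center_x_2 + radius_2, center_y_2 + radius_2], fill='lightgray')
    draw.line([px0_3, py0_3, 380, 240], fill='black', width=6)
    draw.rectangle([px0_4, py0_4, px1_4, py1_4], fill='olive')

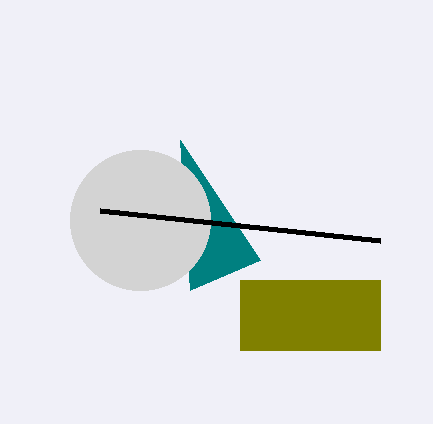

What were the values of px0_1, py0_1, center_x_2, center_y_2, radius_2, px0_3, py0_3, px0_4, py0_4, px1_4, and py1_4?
px0_1 = 260
py0_1 = 260
center_x_2 = 140
center_y_2 = 220
radius_2 = 70
px0_3 = 100
py0_3 = 210
px0_4 = 240
py0_4 = 280
px1_4 = 380
py1_4 = 350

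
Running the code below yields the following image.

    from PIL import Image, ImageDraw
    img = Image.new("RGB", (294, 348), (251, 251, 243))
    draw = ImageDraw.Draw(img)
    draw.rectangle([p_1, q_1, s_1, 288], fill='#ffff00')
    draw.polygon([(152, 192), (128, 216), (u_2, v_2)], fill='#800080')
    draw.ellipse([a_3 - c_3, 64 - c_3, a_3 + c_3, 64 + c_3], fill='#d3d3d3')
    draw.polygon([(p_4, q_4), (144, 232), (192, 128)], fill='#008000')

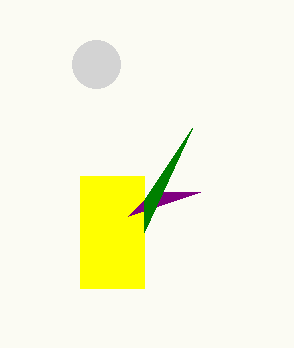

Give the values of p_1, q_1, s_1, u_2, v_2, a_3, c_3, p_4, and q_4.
p_1 = 80; q_1 = 176; s_1 = 144; u_2 = 200; v_2 = 192; a_3 = 96; c_3 = 24; p_4 = 144; q_4 = 200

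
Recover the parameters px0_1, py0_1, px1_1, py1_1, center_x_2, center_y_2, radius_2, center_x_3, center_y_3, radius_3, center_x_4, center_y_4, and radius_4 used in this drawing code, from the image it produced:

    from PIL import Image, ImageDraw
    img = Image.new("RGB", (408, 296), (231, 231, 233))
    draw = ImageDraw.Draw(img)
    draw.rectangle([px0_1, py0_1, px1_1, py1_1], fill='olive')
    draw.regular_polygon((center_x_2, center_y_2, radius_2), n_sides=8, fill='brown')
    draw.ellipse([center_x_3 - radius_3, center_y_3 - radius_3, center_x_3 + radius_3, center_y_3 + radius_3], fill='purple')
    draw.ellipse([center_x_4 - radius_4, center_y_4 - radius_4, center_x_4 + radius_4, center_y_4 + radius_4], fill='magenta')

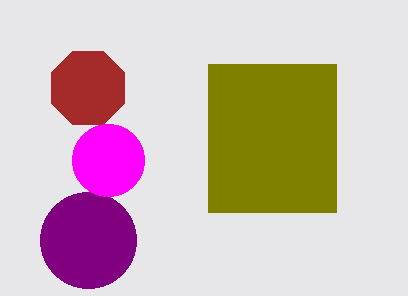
px0_1 = 208
py0_1 = 64
px1_1 = 336
py1_1 = 212
center_x_2 = 88
center_y_2 = 88
radius_2 = 40
center_x_3 = 88
center_y_3 = 240
radius_3 = 48
center_x_4 = 108
center_y_4 = 160
radius_4 = 36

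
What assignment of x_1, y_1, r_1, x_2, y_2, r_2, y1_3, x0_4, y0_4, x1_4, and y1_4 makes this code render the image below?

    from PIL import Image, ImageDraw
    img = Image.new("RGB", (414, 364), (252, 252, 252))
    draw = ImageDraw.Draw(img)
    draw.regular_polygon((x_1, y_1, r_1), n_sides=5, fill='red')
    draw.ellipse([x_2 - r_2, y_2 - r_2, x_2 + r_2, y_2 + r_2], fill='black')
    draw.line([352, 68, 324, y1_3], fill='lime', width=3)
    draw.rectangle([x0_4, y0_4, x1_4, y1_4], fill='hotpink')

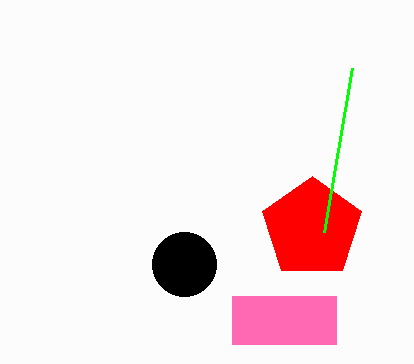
x_1 = 312; y_1 = 228; r_1 = 52; x_2 = 184; y_2 = 264; r_2 = 32; y1_3 = 232; x0_4 = 232; y0_4 = 296; x1_4 = 336; y1_4 = 344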